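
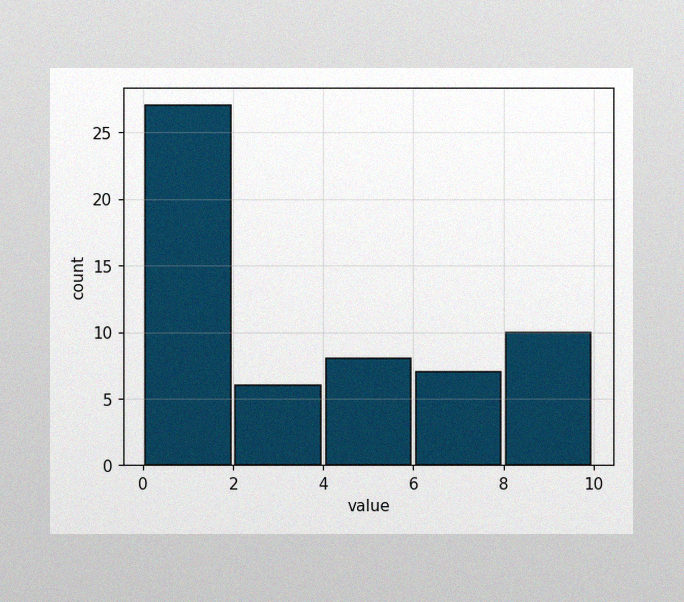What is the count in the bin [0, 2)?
27

The image has some photo noise and uneven lighting. The [0, 2) bin has height 27.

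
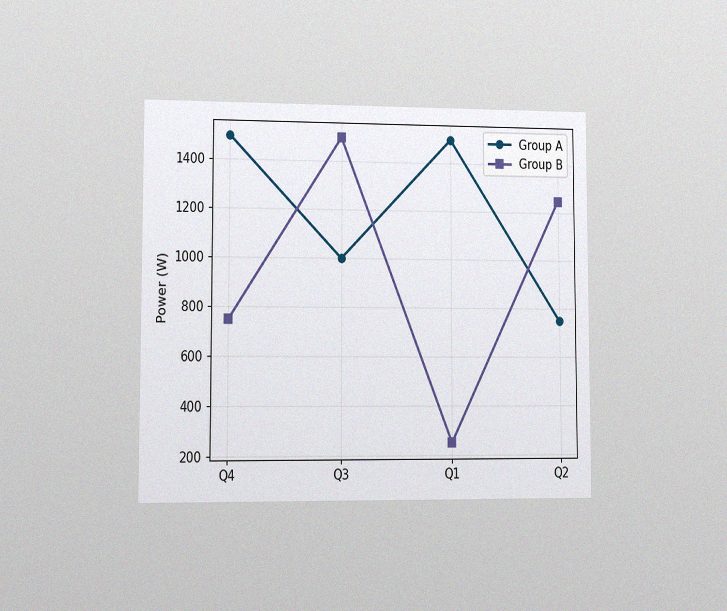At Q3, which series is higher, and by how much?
Group B, by 500W

The chart is viewed at a slight angle, with some photo noise. At Q3, Group B sits above the other line by 500W.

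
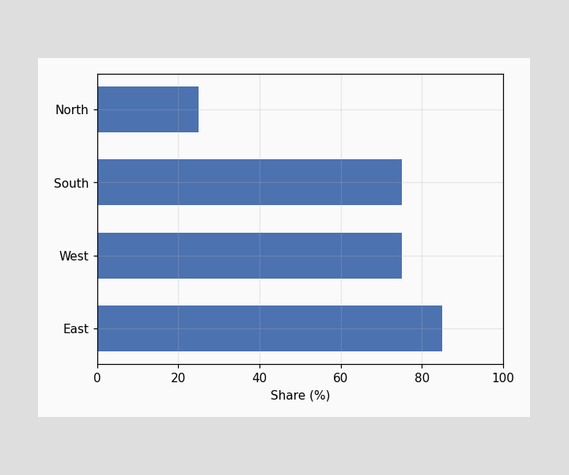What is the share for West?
75%

Reading along the chart's x-axis, the West bar reaches 75%.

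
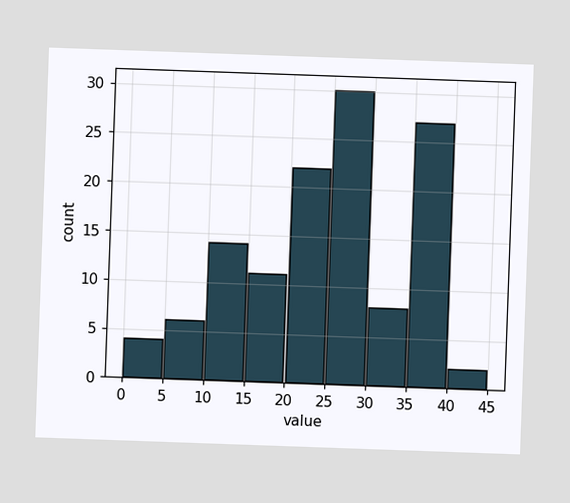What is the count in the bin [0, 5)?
The chart is tilted about 2° clockwise. The [0, 5) bin has height 4.

4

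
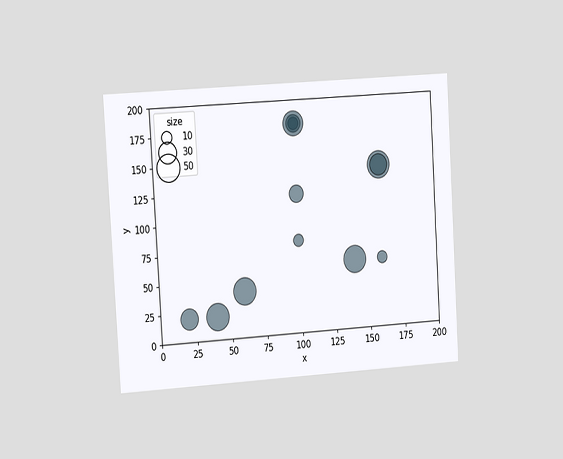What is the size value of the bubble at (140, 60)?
50

The chart is tilted about 3° counter-clockwise and viewed slightly from the left. Matching the bubble at (140, 60) against the size legend gives 50.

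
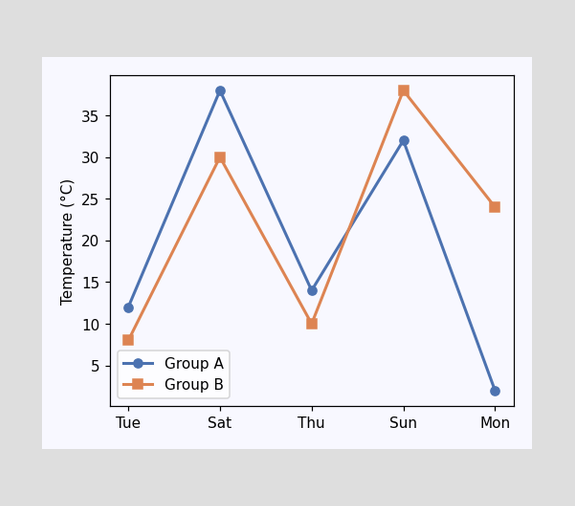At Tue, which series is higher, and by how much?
Group A, by 4°C

At Tue, Group A sits above the other line by 4°C.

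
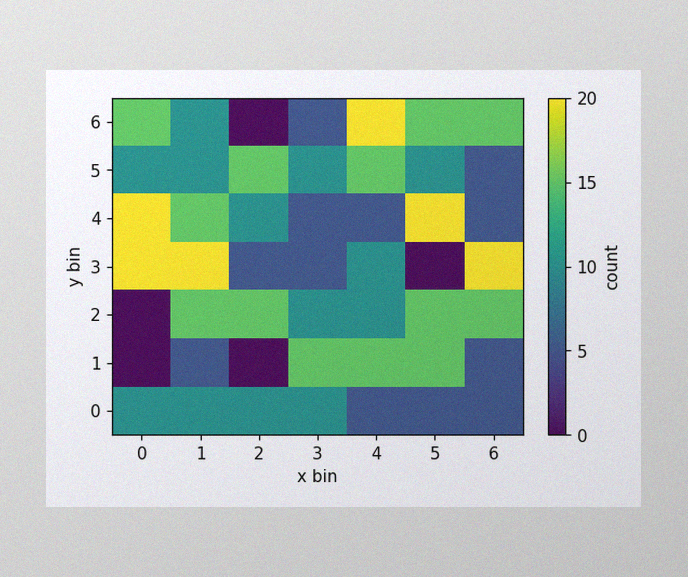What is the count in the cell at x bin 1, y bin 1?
5

The image has some photo noise and uneven lighting. Matching the cell (1, 1) against the colorbar gives 5.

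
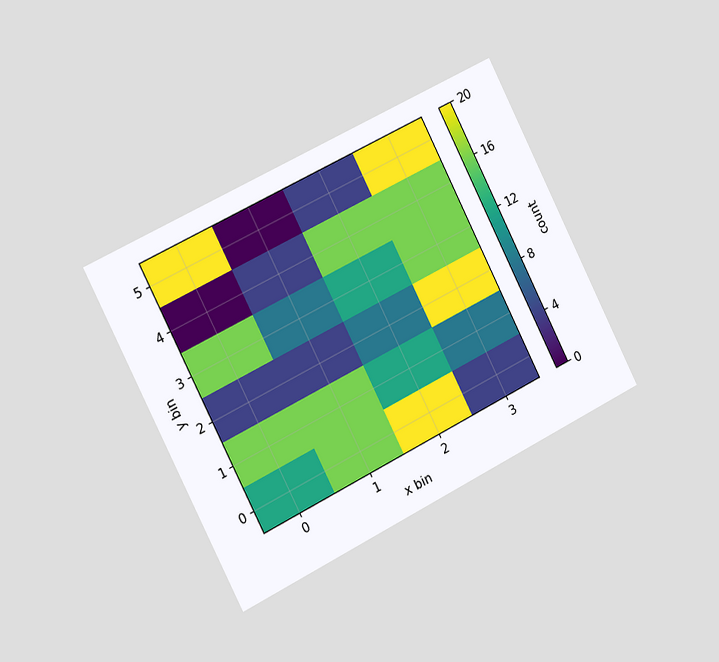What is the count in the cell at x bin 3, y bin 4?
The chart is tilted about 27° counter-clockwise and viewed slightly from the left. Matching the cell (3, 4) against the colorbar gives 16.

16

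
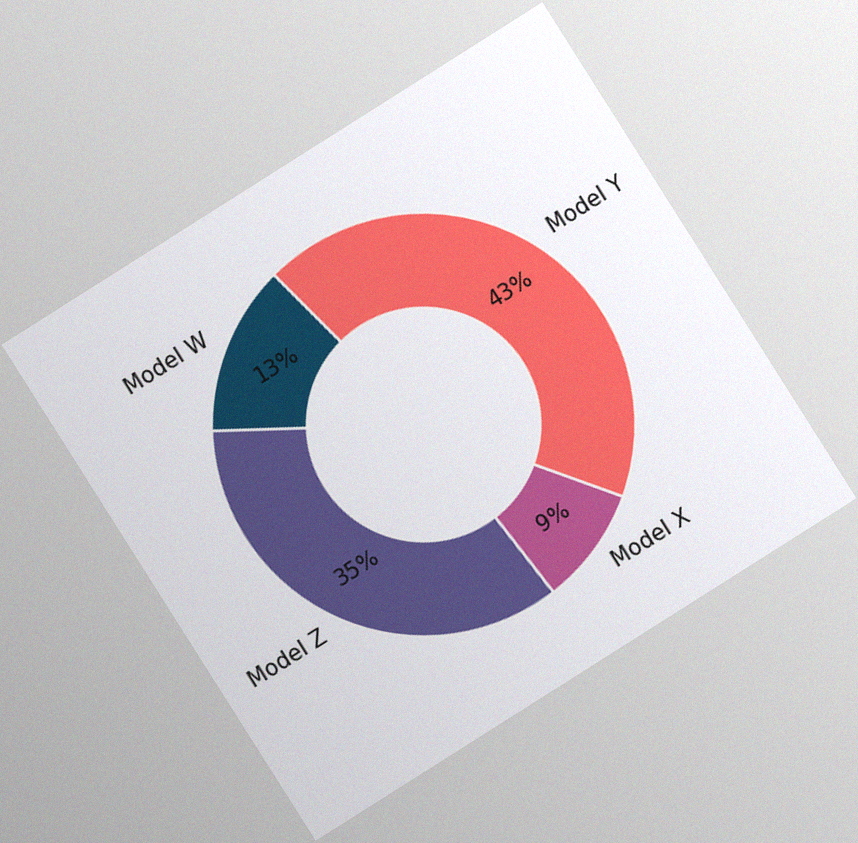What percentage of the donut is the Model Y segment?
The chart is tilted about 32° counter-clockwise, with some photo noise. The Model Y segment takes up 43% of the ring.

43%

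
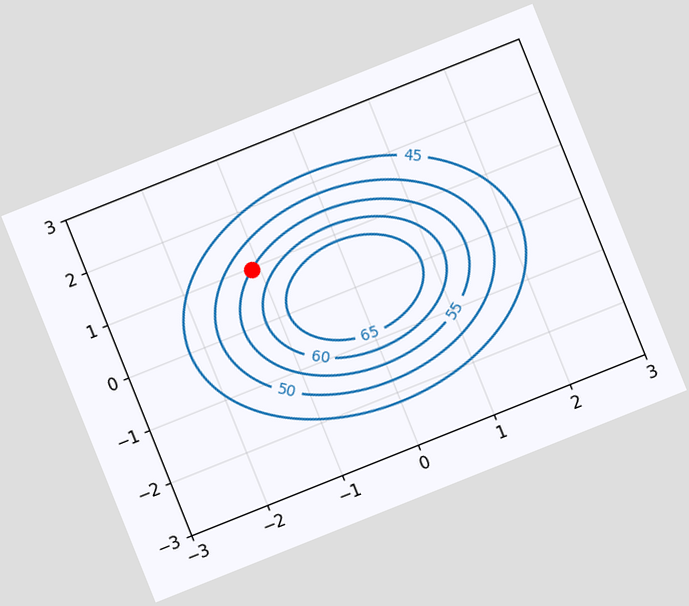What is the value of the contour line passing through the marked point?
The chart is tilted about 22° counter-clockwise. The marked point sits on the contour labelled 55.

55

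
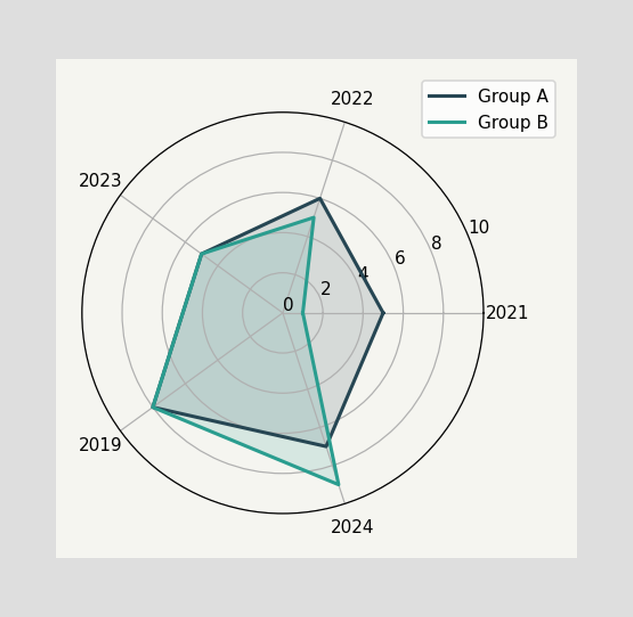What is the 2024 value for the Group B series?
On the 2024 axis, Group B reaches 9.

9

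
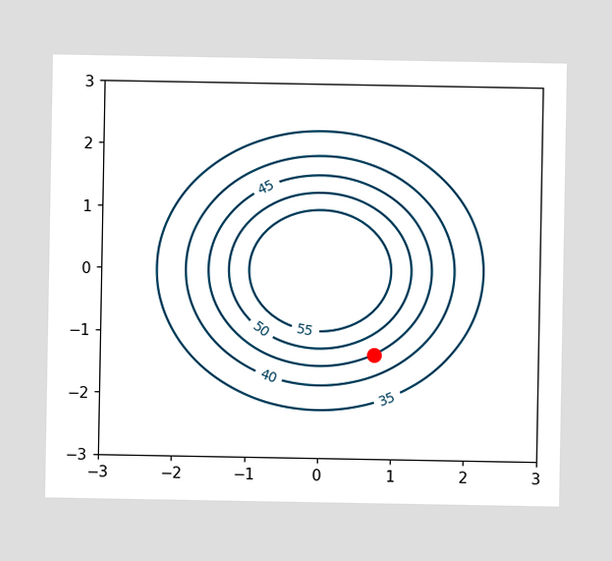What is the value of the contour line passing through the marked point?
The marked point sits on the contour labelled 45.

45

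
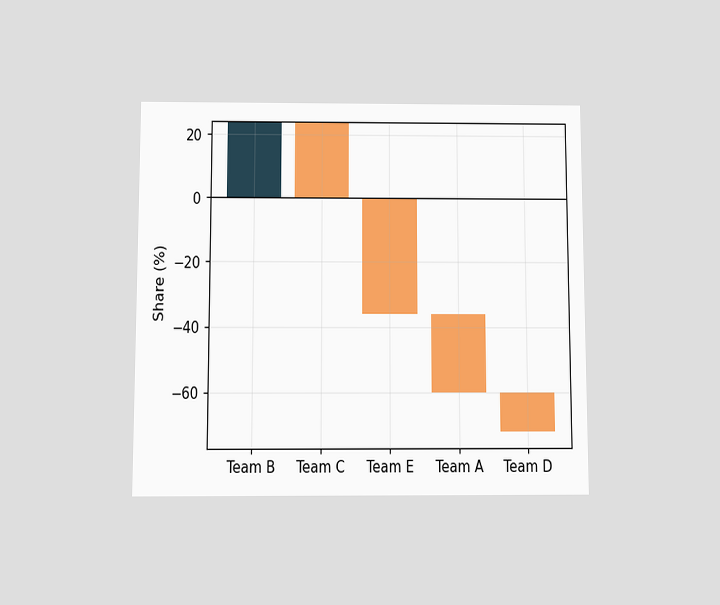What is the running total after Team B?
24%

The chart is viewed at a slight angle. After Team B the running total reaches 24%.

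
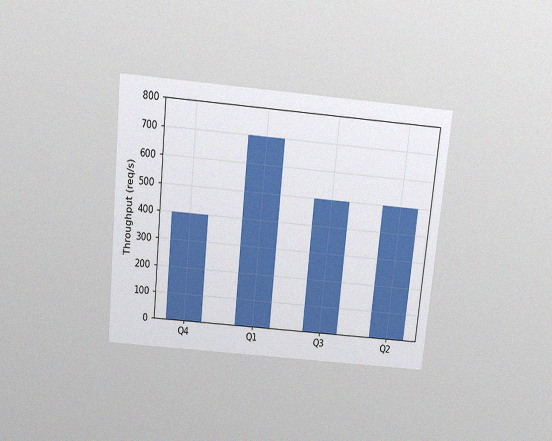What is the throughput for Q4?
400req/s

The chart is tilted about 6° clockwise and viewed slightly from above, with some photo noise. Reading along the chart's y-axis, the Q4 bar reaches 400req/s.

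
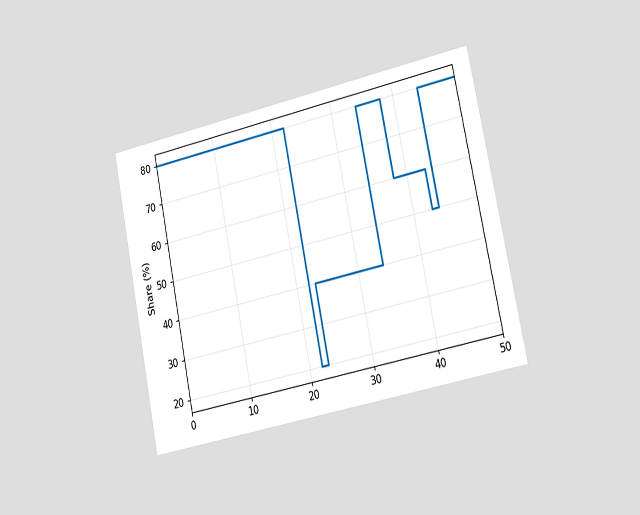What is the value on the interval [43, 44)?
The chart is tilted about 12° counter-clockwise and viewed slightly from the right. On [43, 44) the step sits at 50%.

50%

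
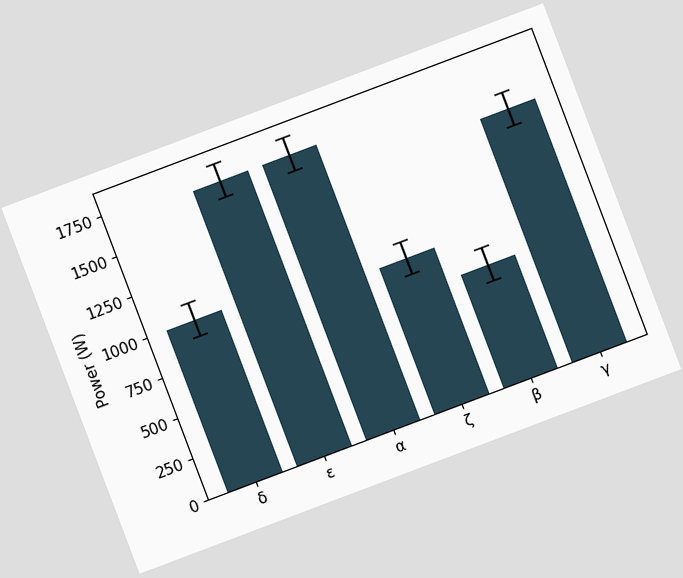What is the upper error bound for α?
1800W

The chart is tilted about 21° counter-clockwise. The α bar's upper whisker reaches 1800W.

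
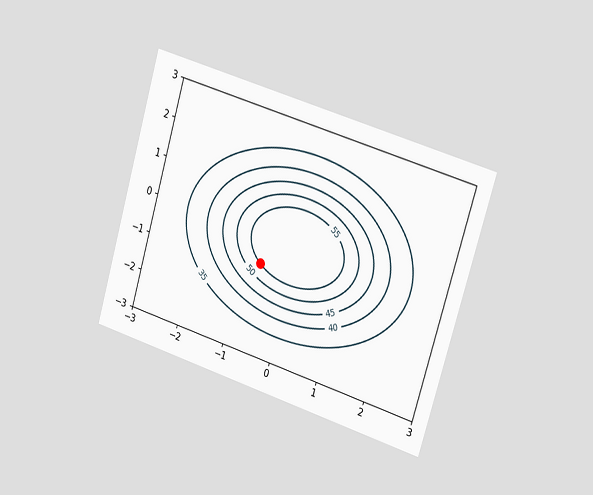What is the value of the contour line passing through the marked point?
55

The chart is tilted about 17° clockwise and viewed slightly from the right. The marked point sits on the contour labelled 55.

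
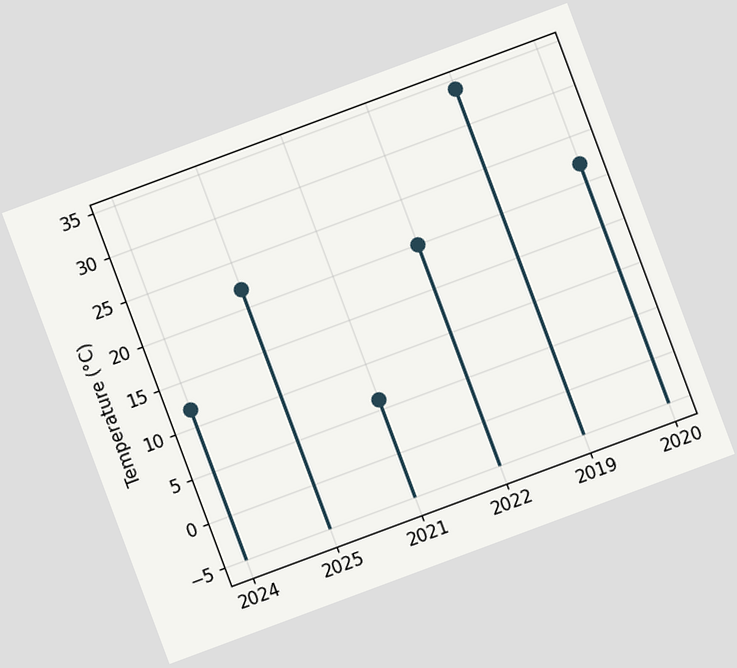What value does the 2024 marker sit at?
12°C

The chart is tilted about 20° counter-clockwise. The 2024 marker sits at 12°C.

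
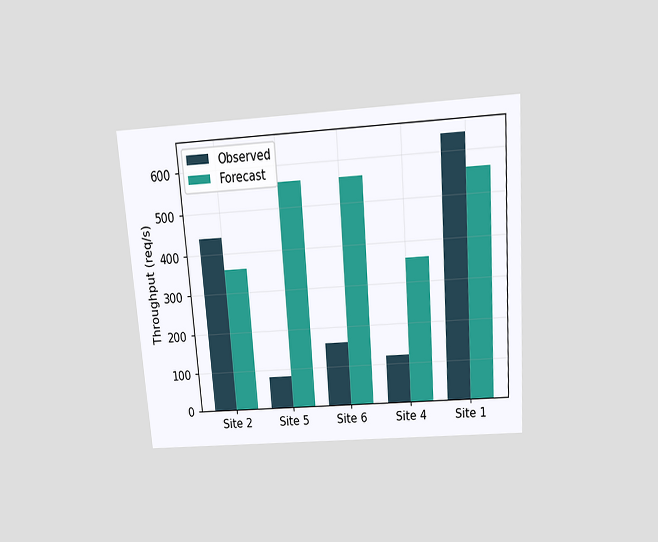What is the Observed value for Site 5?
The chart is tilted about 4° counter-clockwise and viewed slightly from above. The Observed bar at Site 5 reaches 80req/s on the y-axis.

80req/s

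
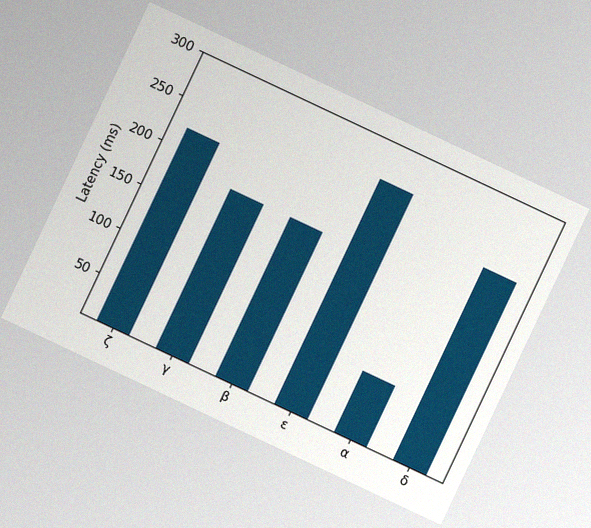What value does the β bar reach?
The chart is tilted about 25° clockwise, with some photo noise. Reading along the chart's y-axis, the β bar reaches 185ms.

185ms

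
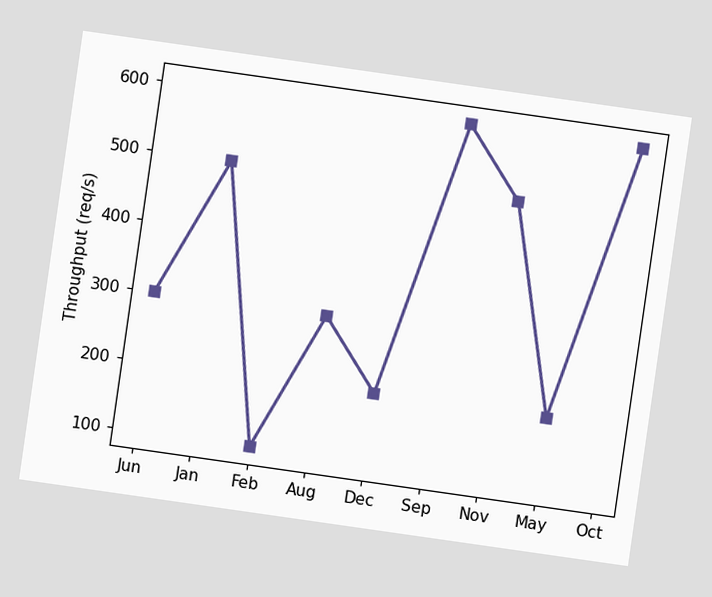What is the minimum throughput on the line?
The chart is tilted about 8° clockwise. The lowest point is at Feb, and reading across to the y-axis gives 100req/s.

100req/s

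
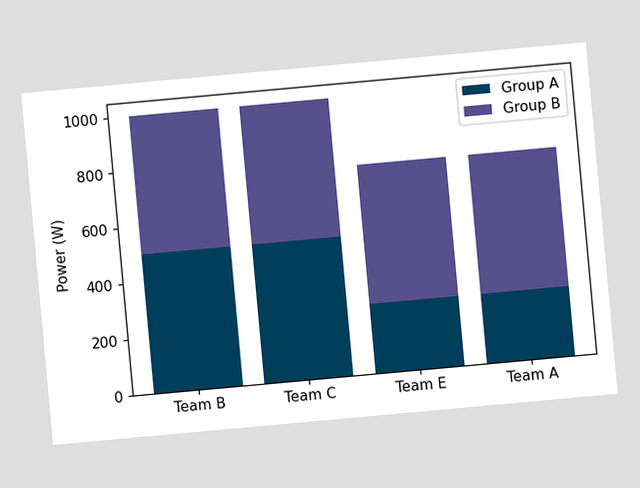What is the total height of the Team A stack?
The chart is tilted about 5° counter-clockwise. The Team A stack's top reaches 750W on the y-axis.

750W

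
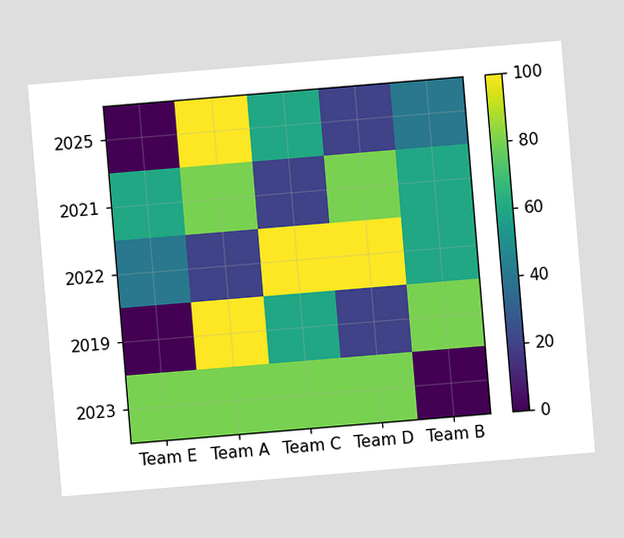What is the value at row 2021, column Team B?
60

The chart is tilted about 5° counter-clockwise. Matching cell (2021, Team B) against the colorbar gives 60.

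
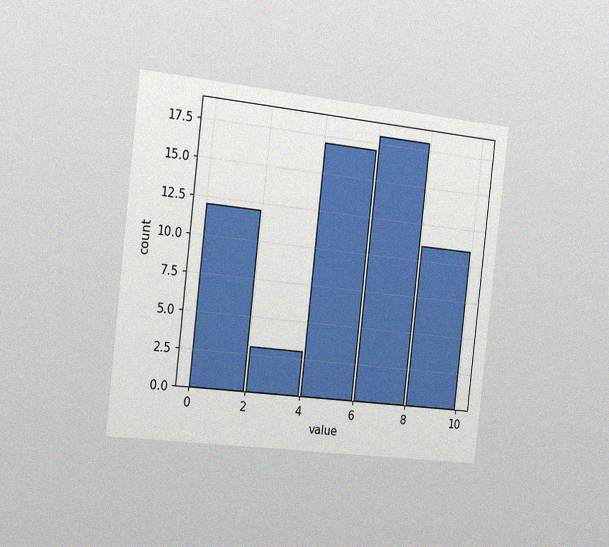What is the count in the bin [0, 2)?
12

The chart is tilted about 6° clockwise and viewed slightly from the left, with some photo noise. The [0, 2) bin has height 12.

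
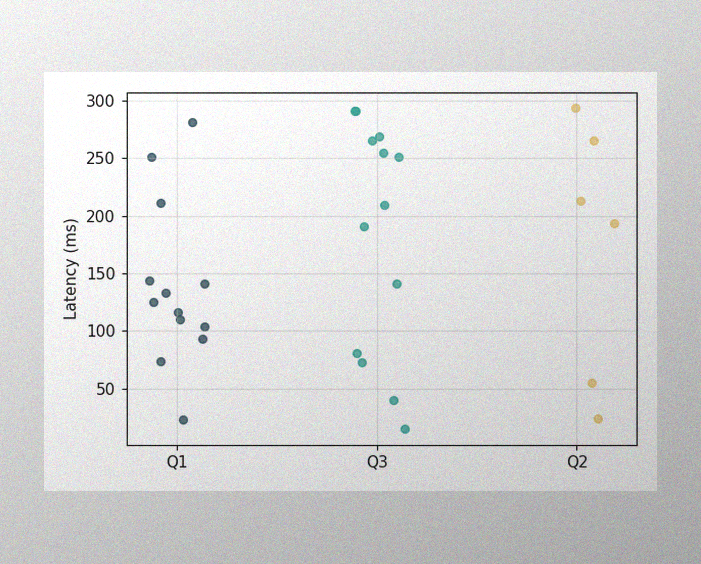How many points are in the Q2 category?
The image has some photo noise and uneven lighting. Counting the markers in the Q2 column gives 6.

6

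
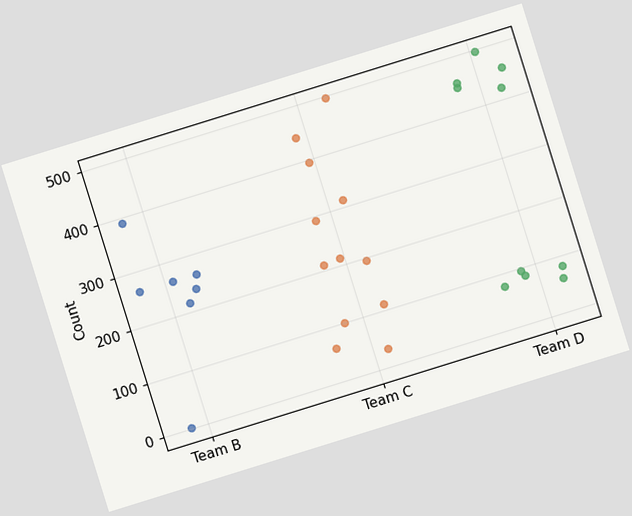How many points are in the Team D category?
10

The chart is tilted about 17° counter-clockwise. Counting the markers in the Team D column gives 10.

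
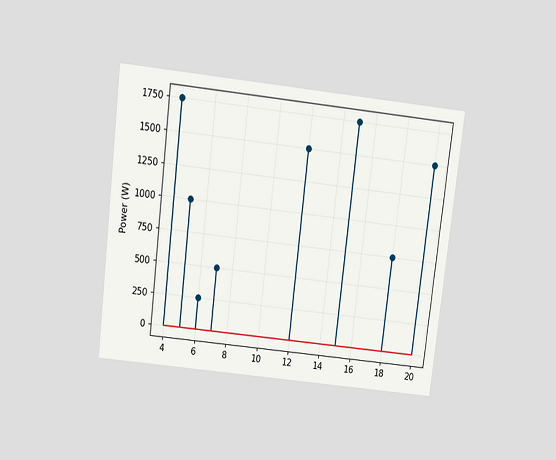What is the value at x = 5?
The chart is tilted about 7° clockwise and viewed slightly from above. The stem at x=5 reaches 1000W.

1000W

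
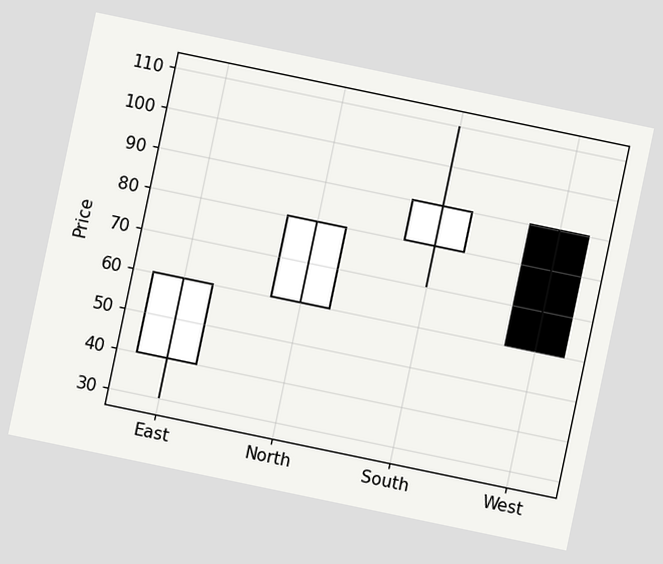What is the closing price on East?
60

The chart is tilted about 12° clockwise. The East candle closes at 60.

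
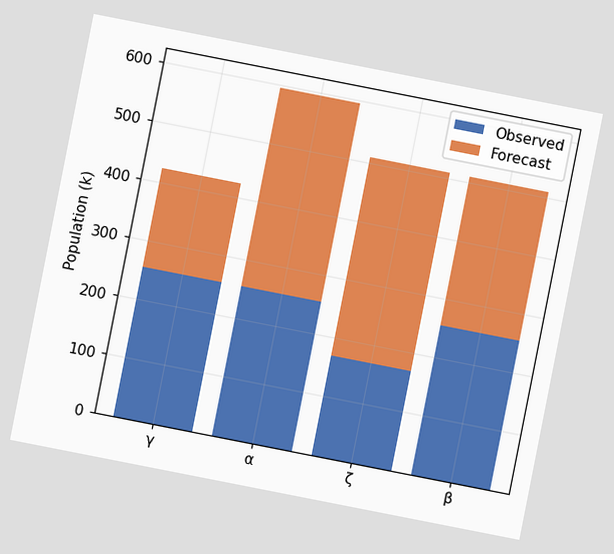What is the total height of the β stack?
The chart is tilted about 11° clockwise. The β stack's top reaches 510k on the y-axis.

510k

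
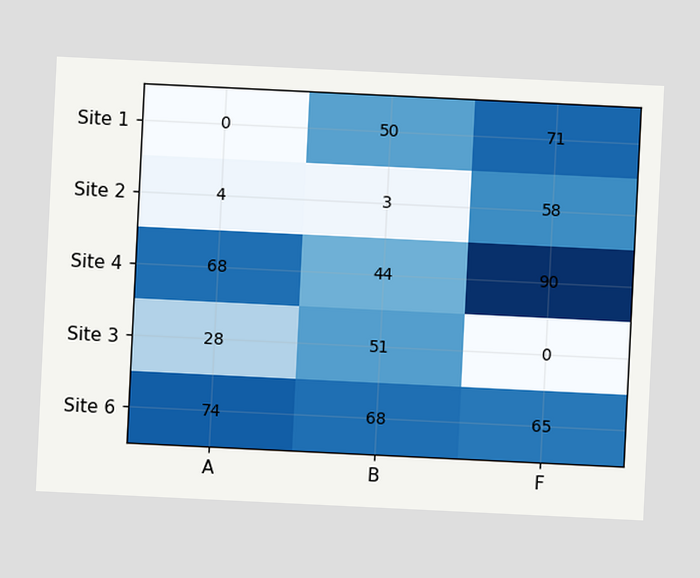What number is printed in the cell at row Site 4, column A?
The chart is tilted about 3° clockwise. The (Site 4, A) cell reads 68.

68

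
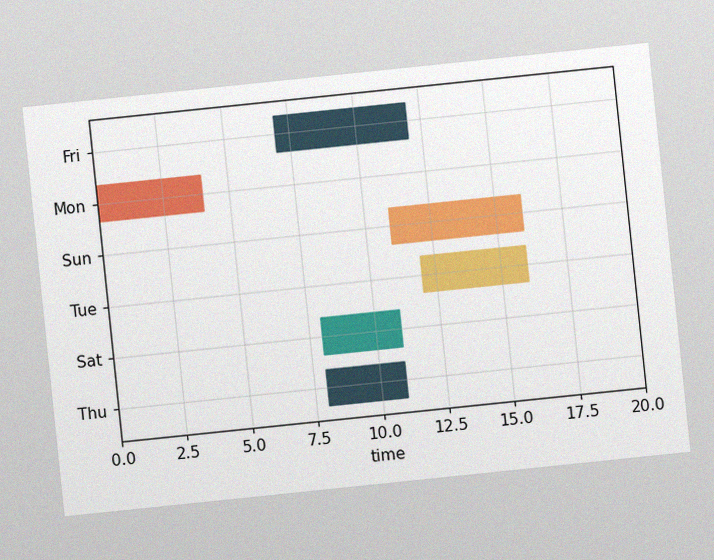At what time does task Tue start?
The chart is tilted about 6° counter-clockwise, with some photo noise. The Tue bar begins at t=12.

12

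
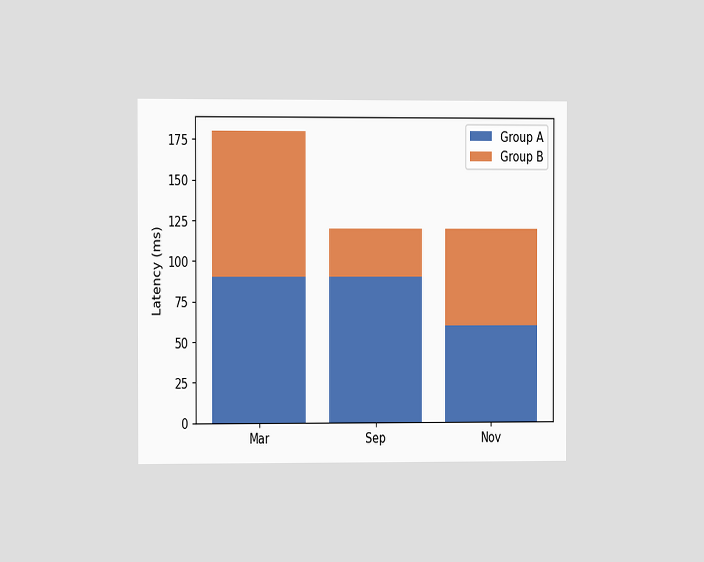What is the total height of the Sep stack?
120ms

The chart is viewed slightly from the left. The Sep stack's top reaches 120ms on the y-axis.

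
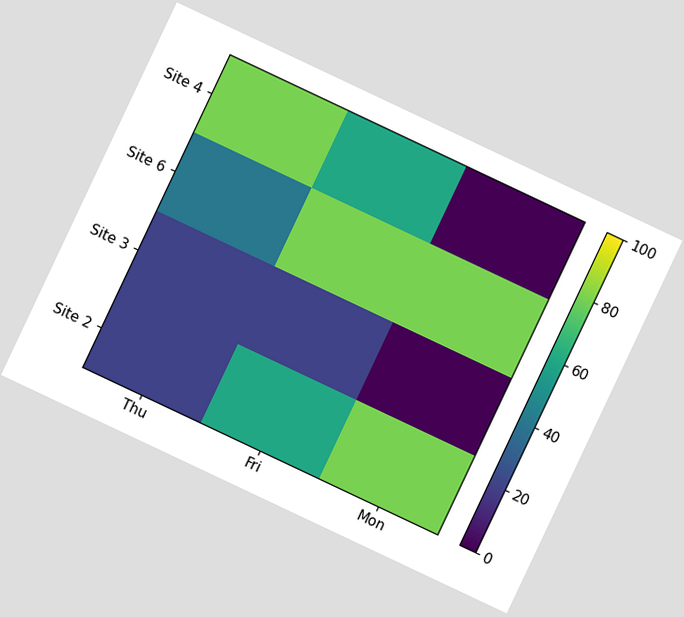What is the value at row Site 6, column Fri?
The chart is tilted about 25° clockwise. Matching cell (Site 6, Fri) against the colorbar gives 80.

80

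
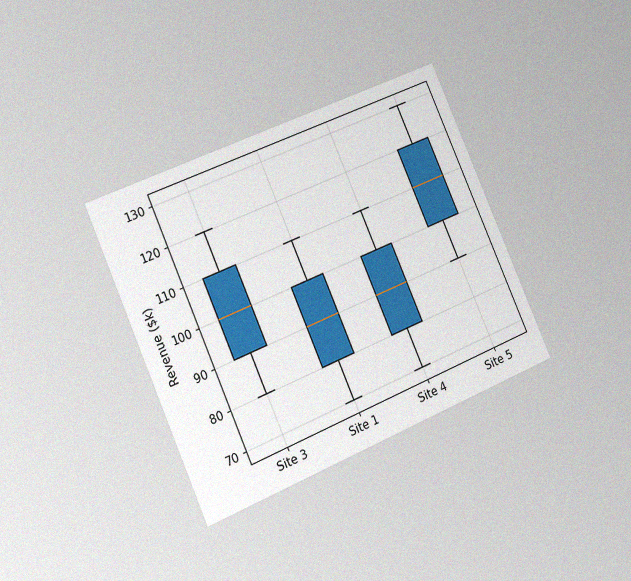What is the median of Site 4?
$90k

The chart is tilted about 24° counter-clockwise and viewed slightly from the left, with some photo noise. The median line in the Site 4 box sits at $90k.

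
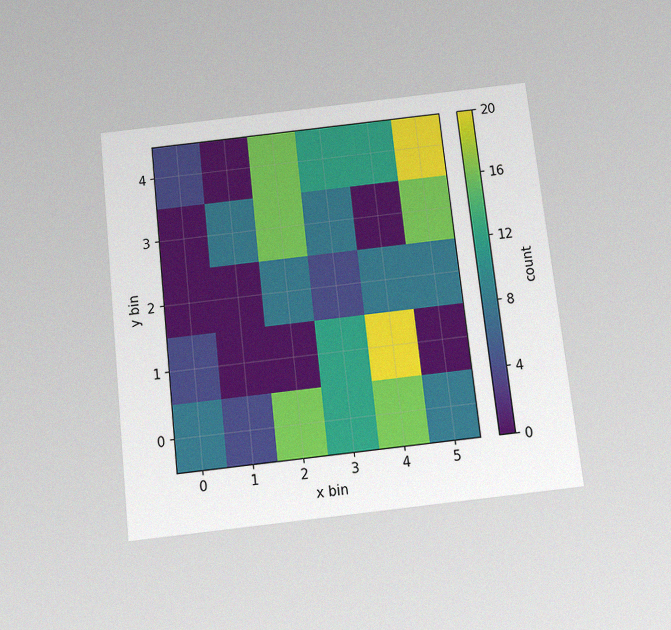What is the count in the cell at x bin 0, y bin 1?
4

The chart is tilted about 6° counter-clockwise and viewed slightly from below, with some photo noise. Matching the cell (0, 1) against the colorbar gives 4.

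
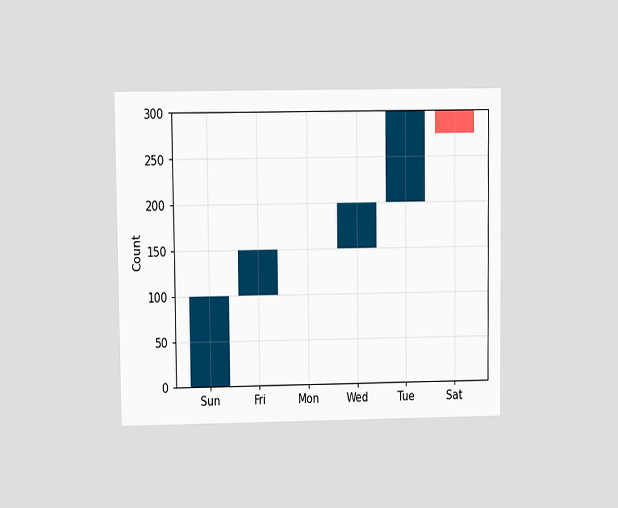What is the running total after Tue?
The chart is viewed at a slight angle. After Tue the running total reaches 300.

300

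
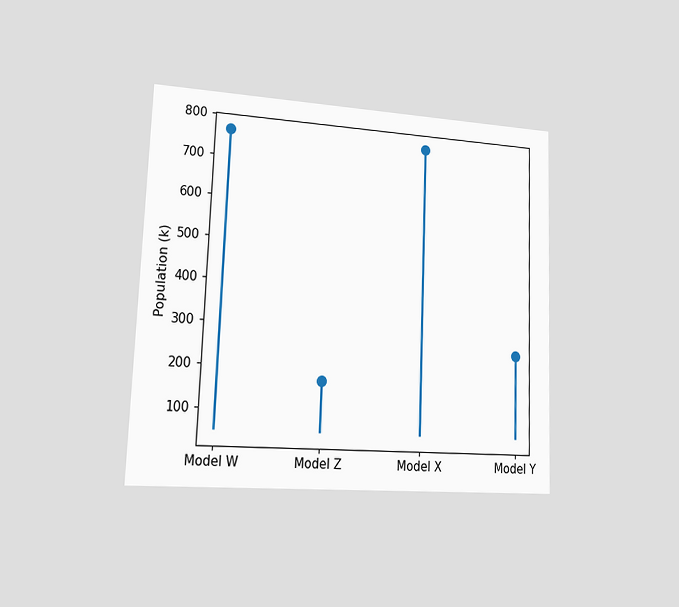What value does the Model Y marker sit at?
255k

The chart is tilted about 2° clockwise and viewed slightly from the left. The Model Y marker sits at 255k.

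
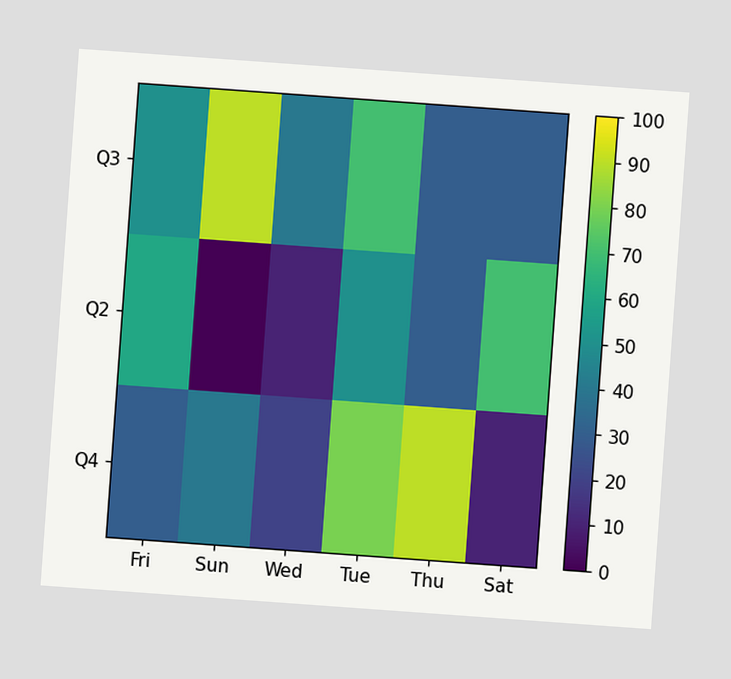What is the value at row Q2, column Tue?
50

The chart is tilted about 4° clockwise. Matching cell (Q2, Tue) against the colorbar gives 50.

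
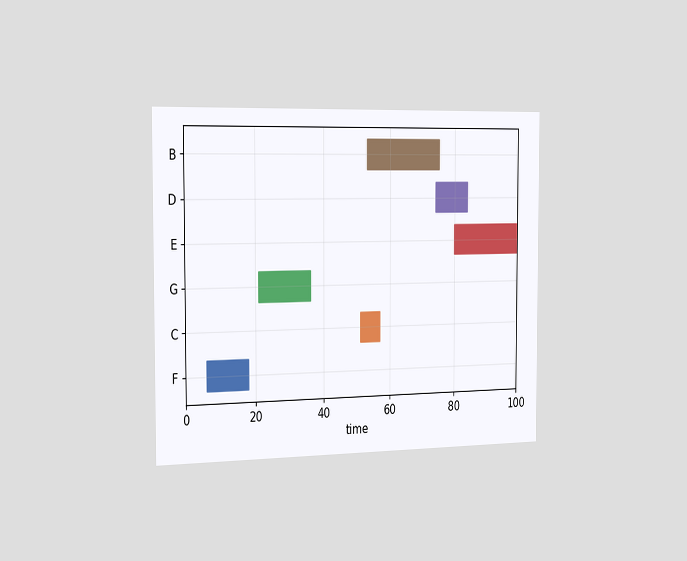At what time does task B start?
The chart is viewed slightly from the left. The B bar begins at t=53.

53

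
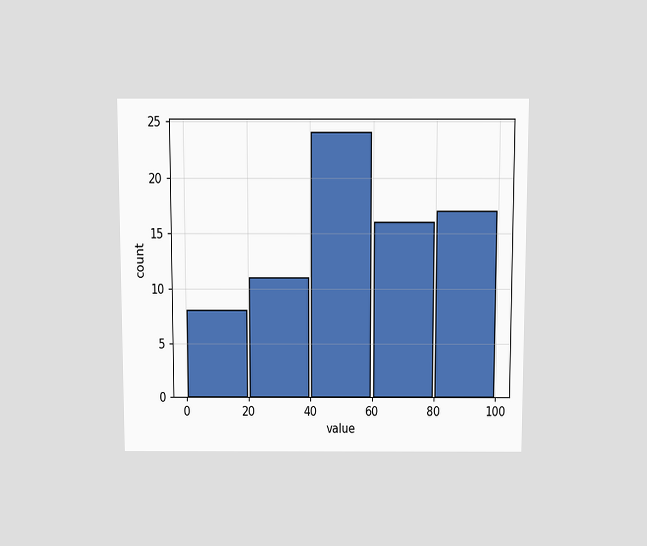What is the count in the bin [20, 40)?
The chart is viewed slightly from above. The [20, 40) bin has height 11.

11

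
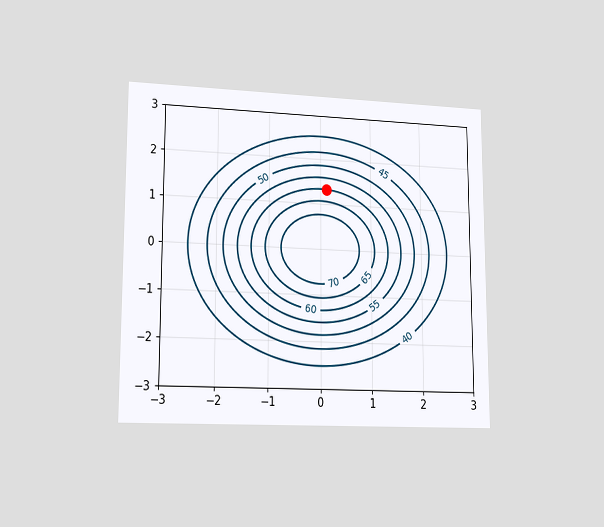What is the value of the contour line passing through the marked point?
60

The chart is viewed at a slight angle. The marked point sits on the contour labelled 60.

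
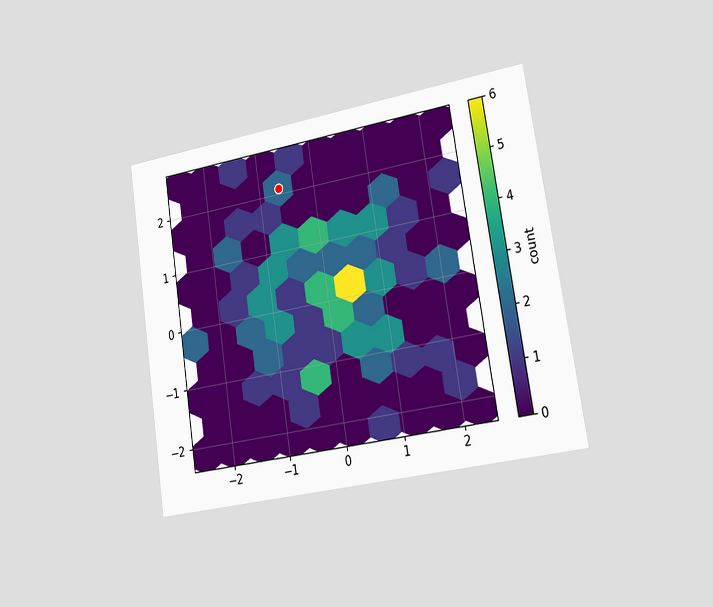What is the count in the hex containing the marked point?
2

The chart is tilted about 9° counter-clockwise and viewed slightly from the right. The marked hex reads 2 on the colorbar.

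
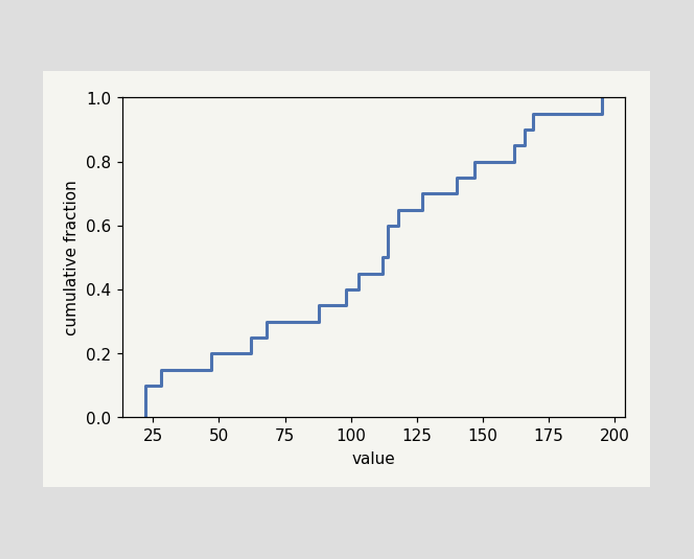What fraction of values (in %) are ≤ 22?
At x=22 the ECDF step is at 10%.

10%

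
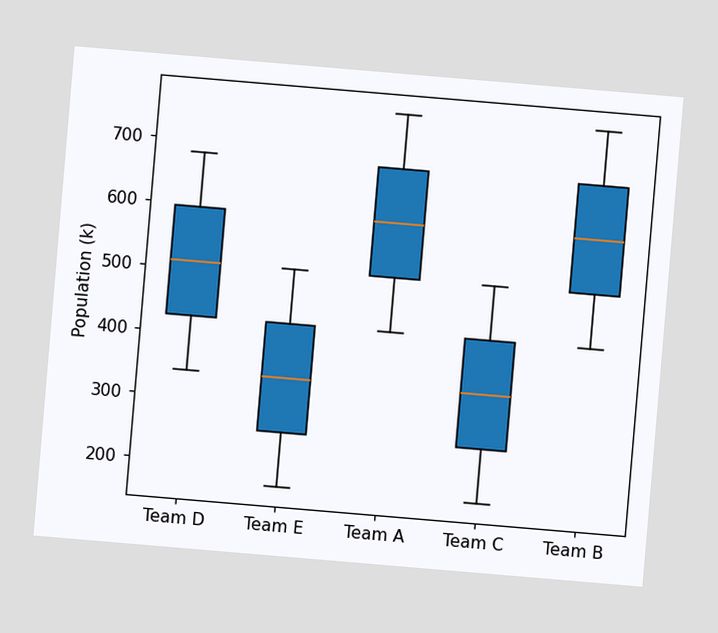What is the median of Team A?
595k

The chart is tilted about 5° clockwise. The median line in the Team A box sits at 595k.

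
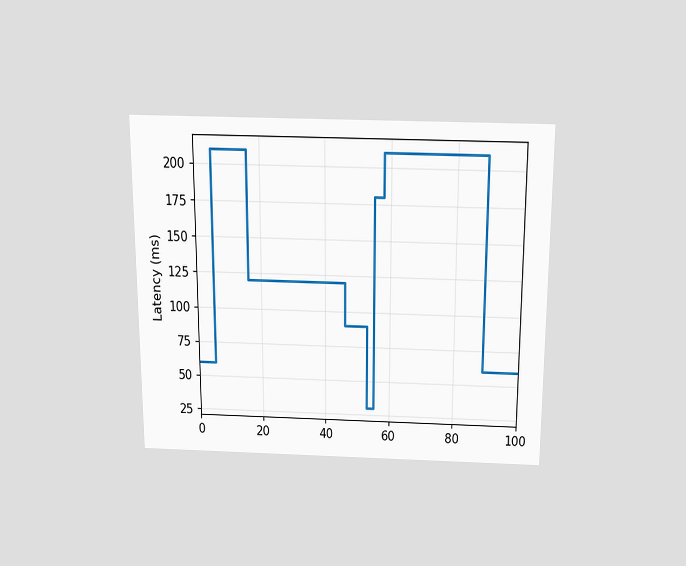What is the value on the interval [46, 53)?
90ms

The chart is viewed slightly from above. On [46, 53) the step sits at 90ms.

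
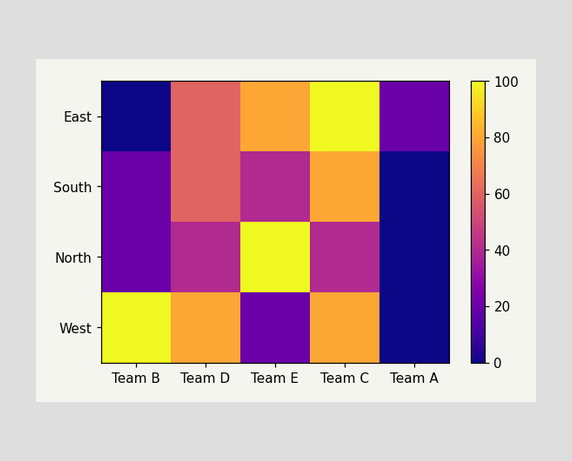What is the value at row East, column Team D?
60

Matching cell (East, Team D) against the colorbar gives 60.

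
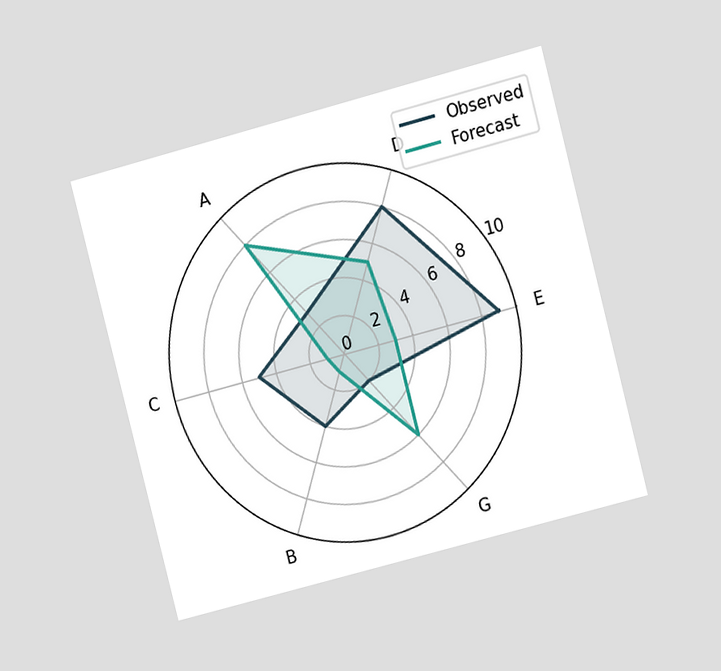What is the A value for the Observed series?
3

The chart is tilted about 15° counter-clockwise and viewed at a slight angle. On the A axis, Observed reaches 3.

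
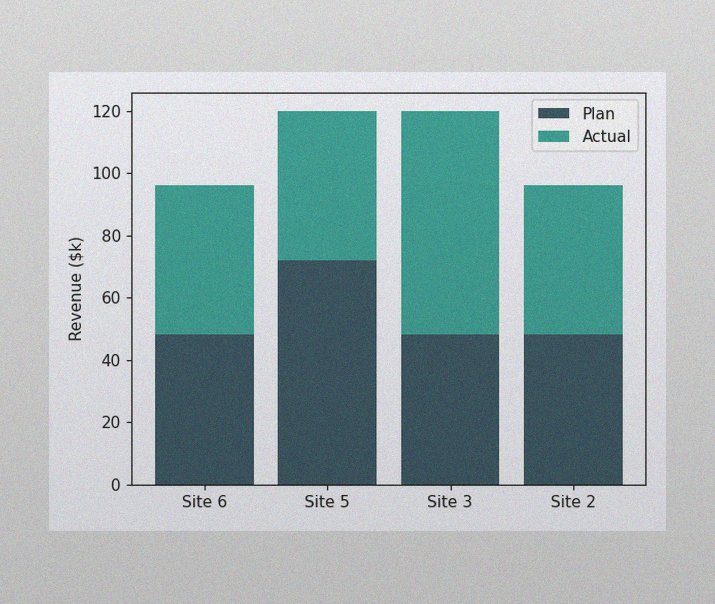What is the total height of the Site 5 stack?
The image has some photo noise and uneven lighting. The Site 5 stack's top reaches $120k on the y-axis.

$120k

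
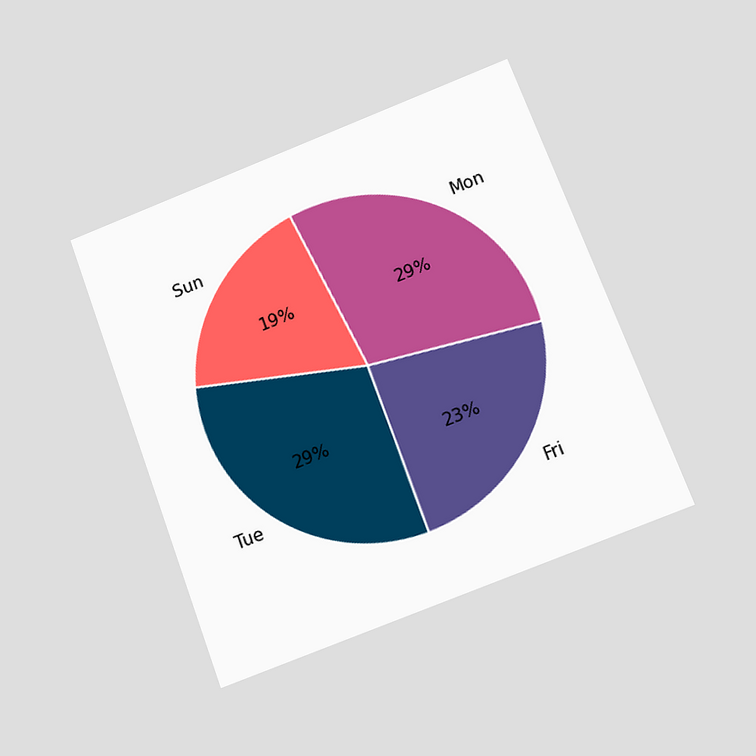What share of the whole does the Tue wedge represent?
The chart is tilted about 20° counter-clockwise and viewed at a slight angle. The Tue slice takes up 29% of the pie.

29%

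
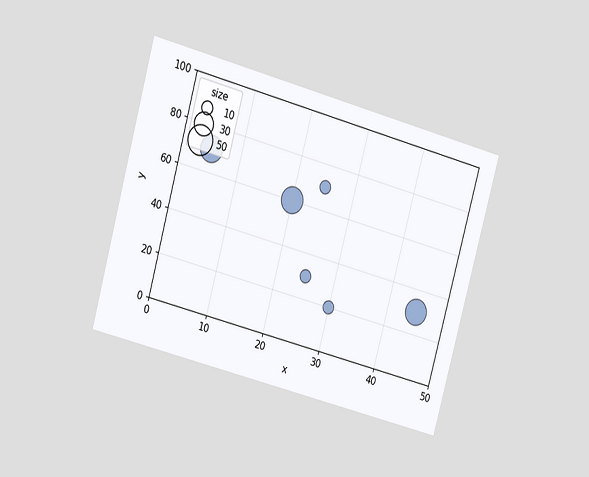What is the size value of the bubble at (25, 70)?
10

The chart is tilted about 15° clockwise and viewed at a slight angle. Matching the bubble at (25, 70) against the size legend gives 10.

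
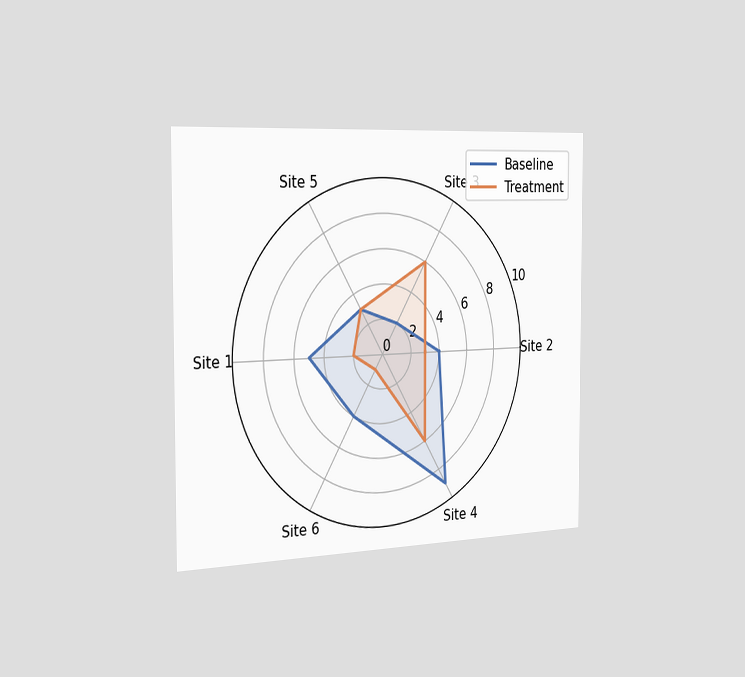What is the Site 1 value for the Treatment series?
The chart is viewed slightly from the left. On the Site 1 axis, Treatment reaches 2.

2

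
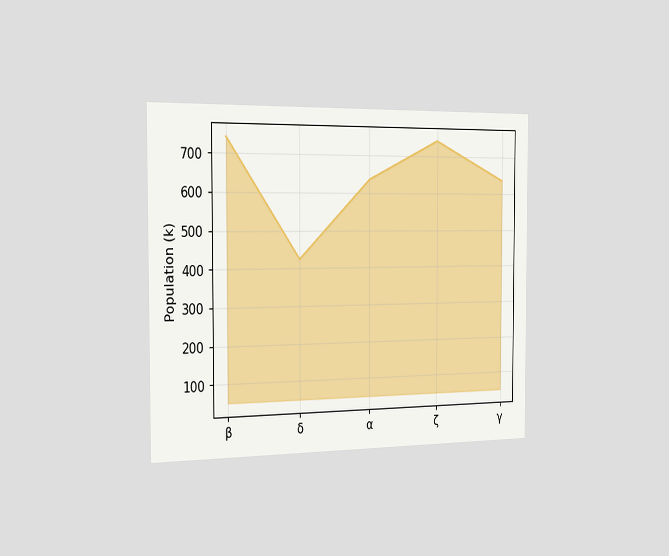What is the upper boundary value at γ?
The chart is viewed slightly from the left. At γ the upper boundary is at 636k.

636k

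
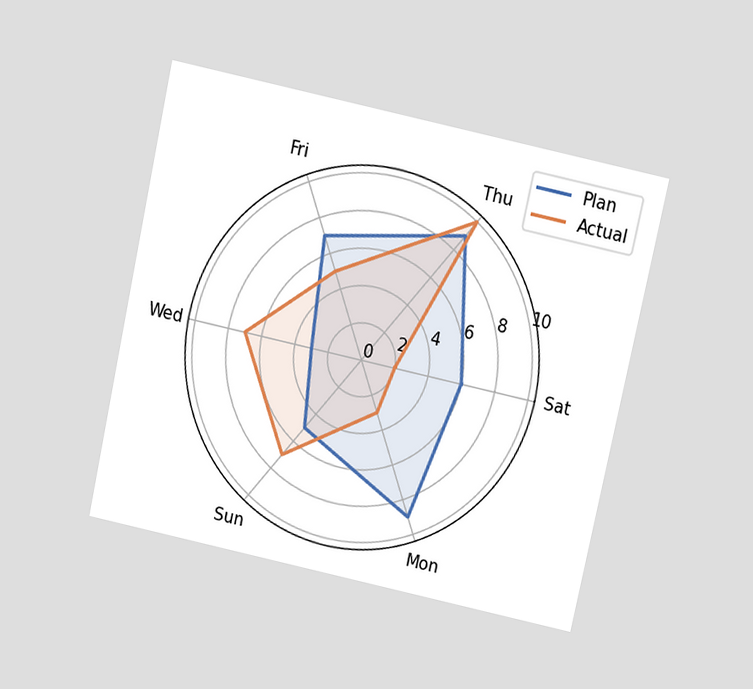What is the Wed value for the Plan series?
The chart is tilted about 12° clockwise and viewed slightly from above. On the Wed axis, Plan reaches 3.

3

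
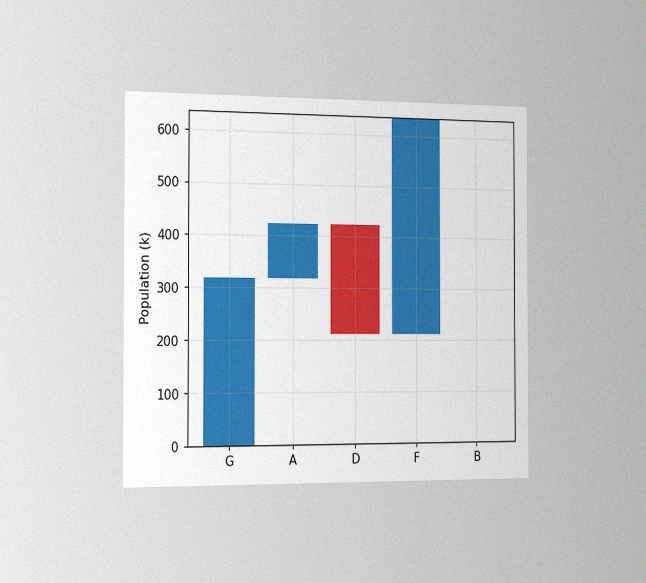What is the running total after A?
The chart is viewed slightly from the left, with some photo noise. After A the running total reaches 424k.

424k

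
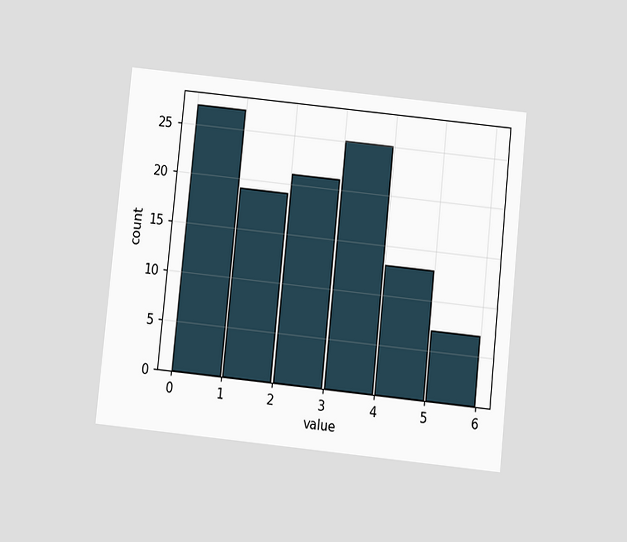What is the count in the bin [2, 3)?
The chart is tilted about 6° clockwise and viewed slightly from below. The [2, 3) bin has height 21.

21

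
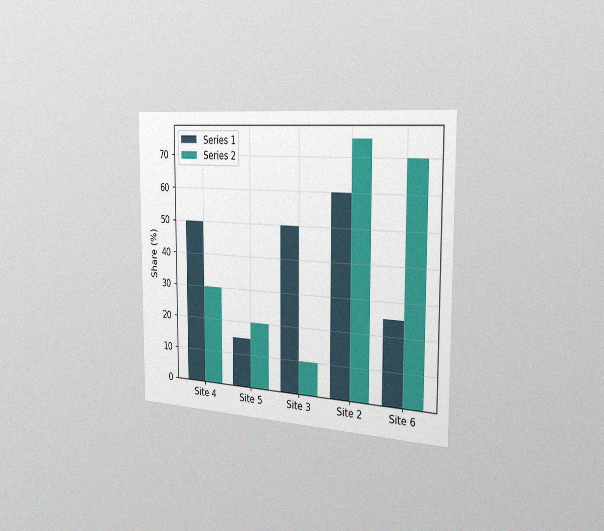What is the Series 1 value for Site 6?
25%

The chart is viewed slightly from the right, with some photo noise. The Series 1 bar at Site 6 reaches 25% on the y-axis.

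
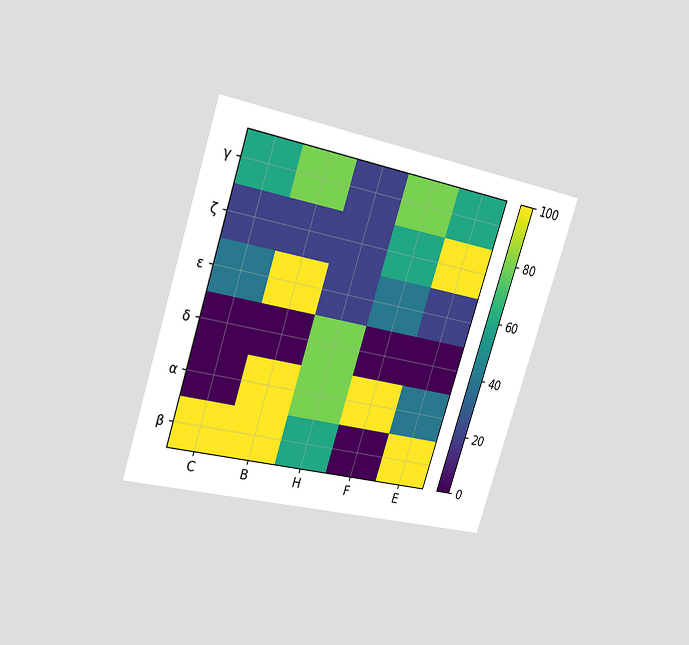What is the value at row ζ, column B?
20

The chart is tilted about 18° clockwise and viewed slightly from the left. Matching cell (ζ, B) against the colorbar gives 20.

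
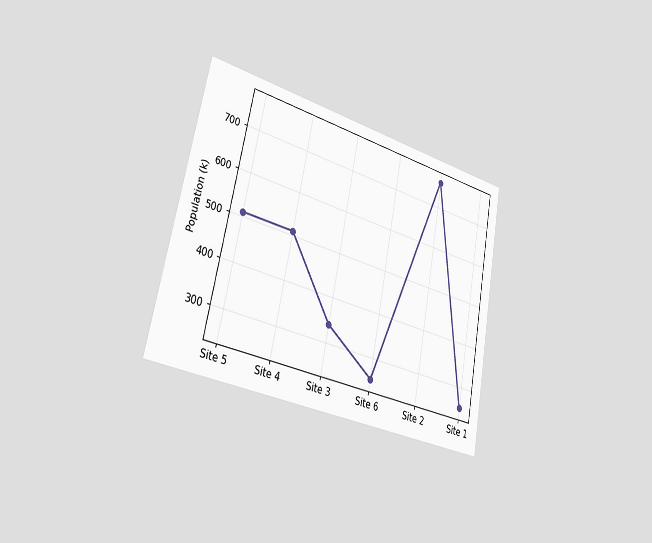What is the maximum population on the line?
765k

The chart is tilted about 11° clockwise and viewed slightly from the left. The highest point is at Site 2, and reading across to the y-axis gives 765k.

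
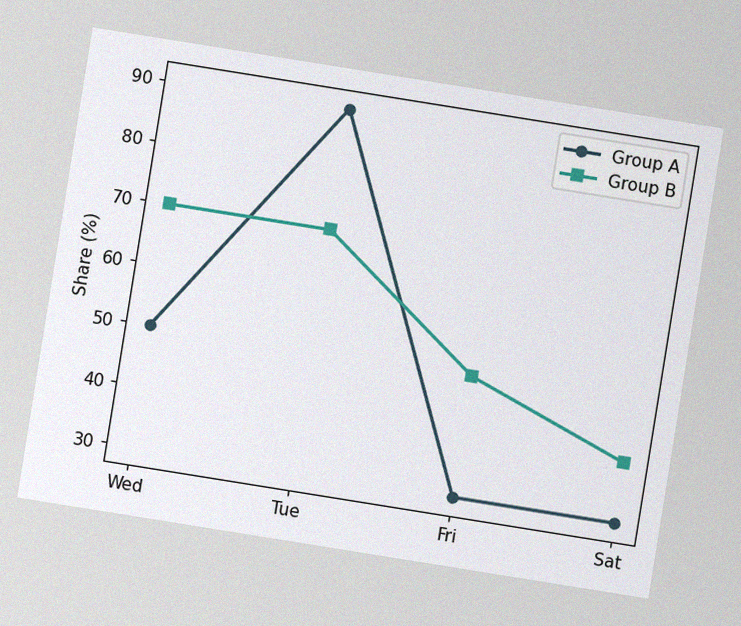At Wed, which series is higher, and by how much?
The chart is tilted about 9° clockwise, with some photo noise. At Wed, Group B sits above the other line by 20%.

Group B, by 20%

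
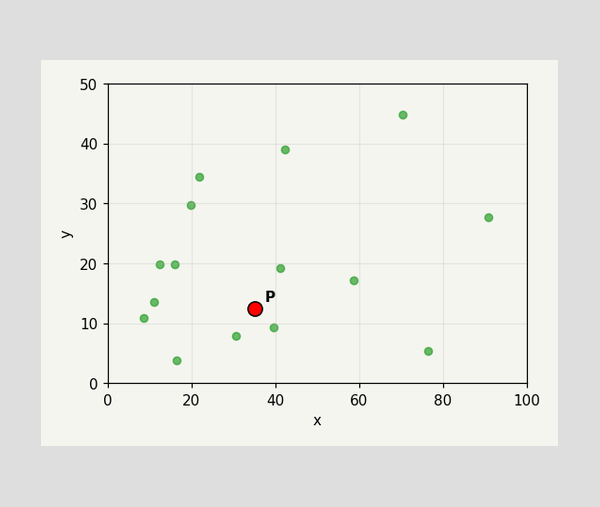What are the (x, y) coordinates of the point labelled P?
(35, 12.5)

Following the gridlines from P to each axis, P sits at (35, 12.5).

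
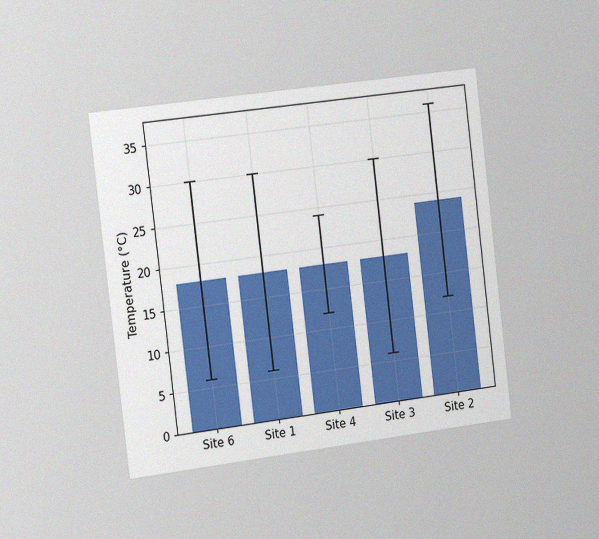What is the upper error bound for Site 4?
24°C

The chart is tilted about 7° counter-clockwise and viewed slightly from the left, with some photo noise. The Site 4 bar's upper whisker reaches 24°C.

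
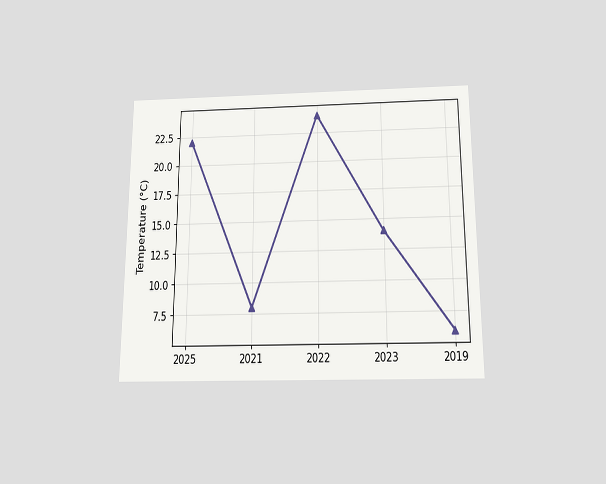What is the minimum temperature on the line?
6°C

The chart is viewed slightly from below. The lowest point is at 2019, and reading across to the y-axis gives 6°C.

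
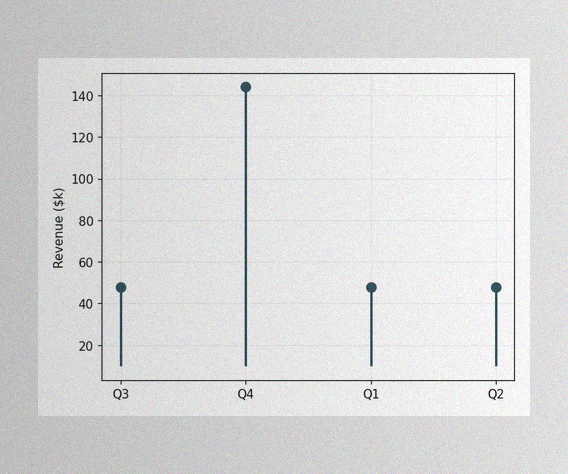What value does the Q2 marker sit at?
The image has some photo noise and uneven lighting. The Q2 marker sits at $48k.

$48k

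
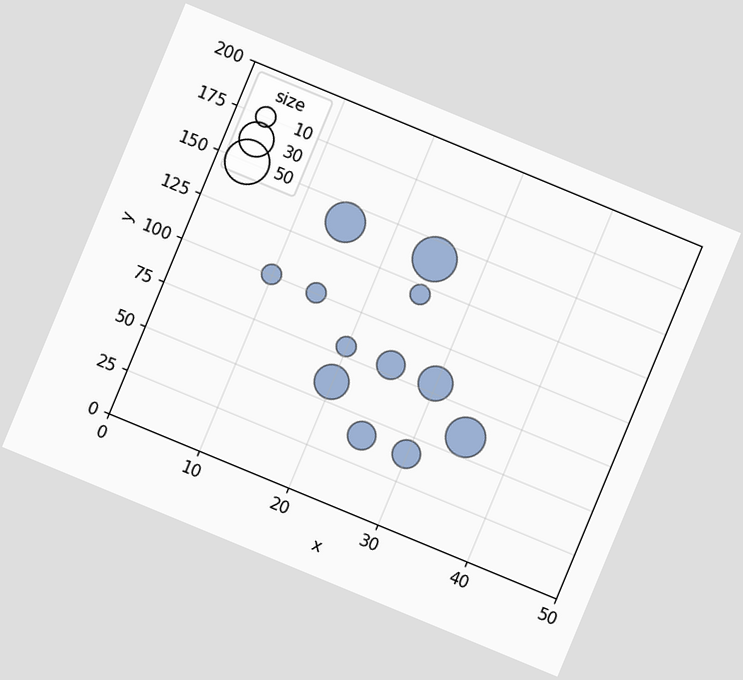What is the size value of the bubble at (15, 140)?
The chart is tilted about 22° clockwise. Matching the bubble at (15, 140) against the size legend gives 40.

40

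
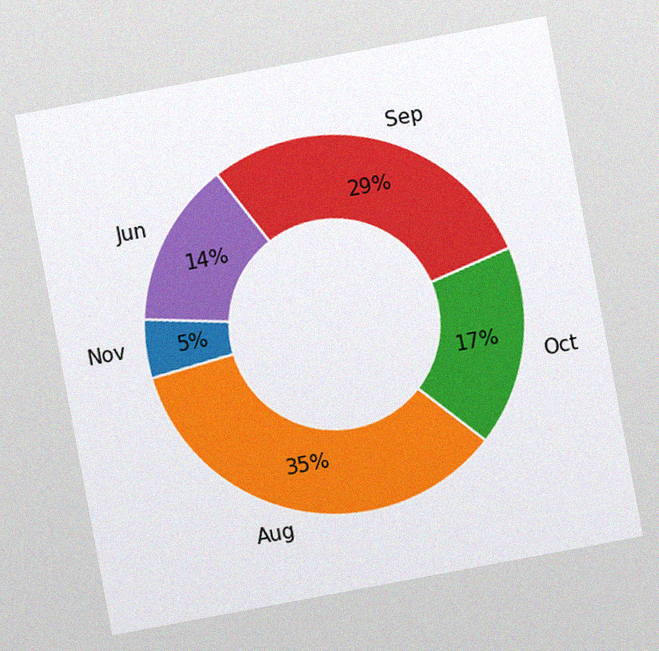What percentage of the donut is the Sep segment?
29%

The chart is tilted about 11° counter-clockwise, with some photo noise. The Sep segment takes up 29% of the ring.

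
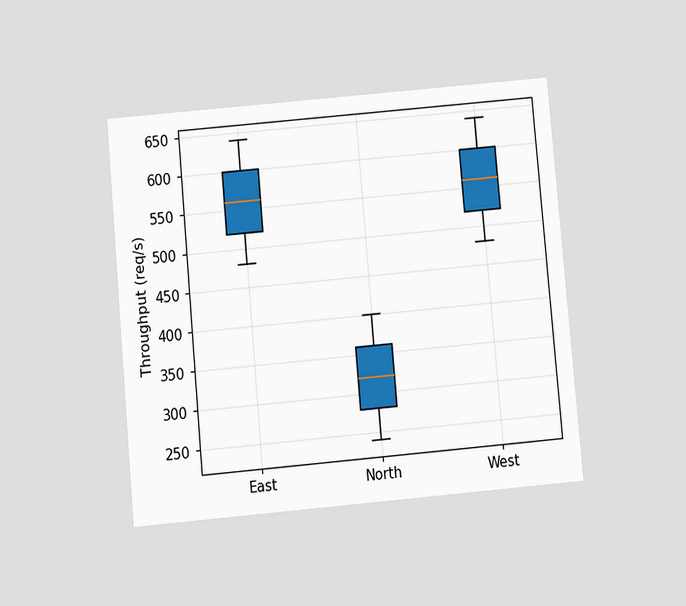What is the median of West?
560req/s

The chart is tilted about 5° counter-clockwise and viewed slightly from below. The median line in the West box sits at 560req/s.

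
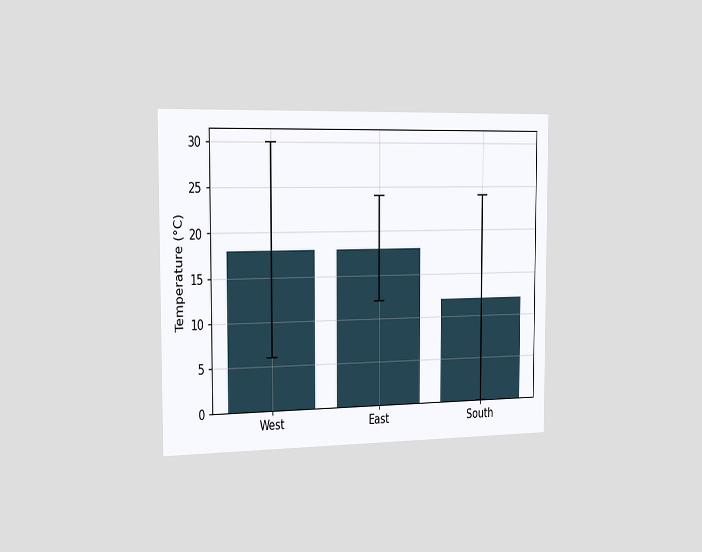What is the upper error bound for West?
30°C

The chart is viewed slightly from the left. The West bar's upper whisker reaches 30°C.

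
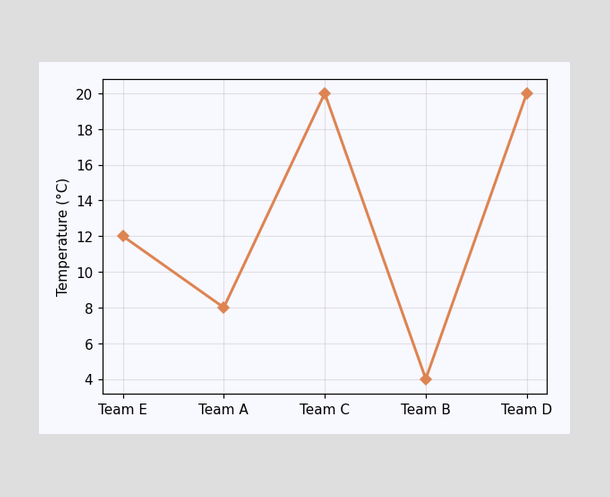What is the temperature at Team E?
At Team E, the line is at 12°C.

12°C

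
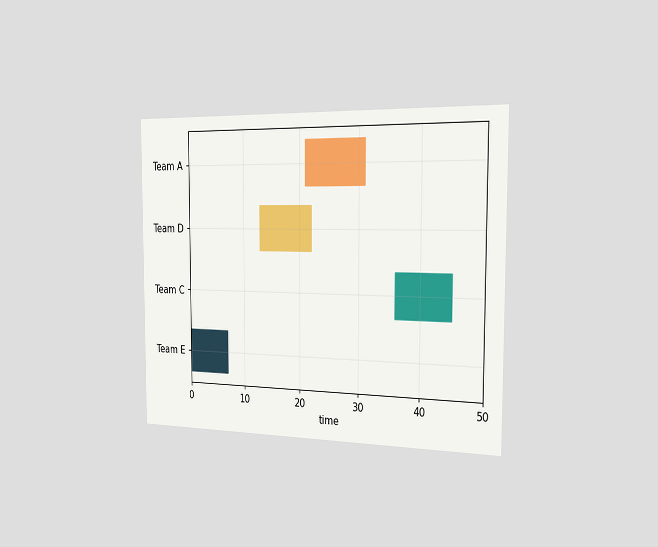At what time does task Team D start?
13

The chart is viewed slightly from the right. The Team D bar begins at t=13.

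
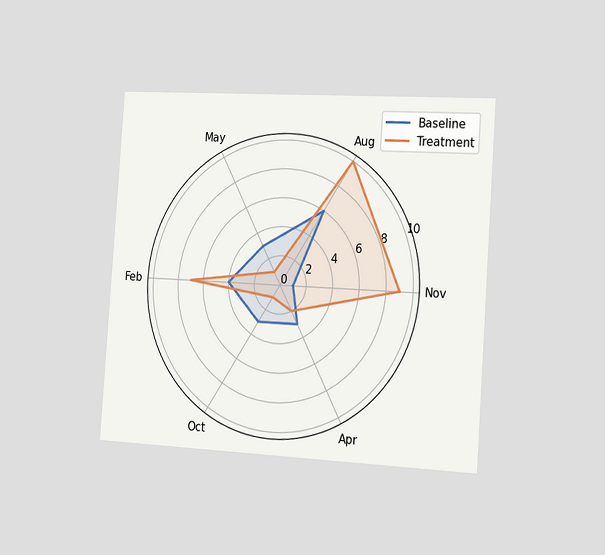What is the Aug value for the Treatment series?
The chart is tilted about 4° clockwise and viewed slightly from the right. On the Aug axis, Treatment reaches 10.

10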